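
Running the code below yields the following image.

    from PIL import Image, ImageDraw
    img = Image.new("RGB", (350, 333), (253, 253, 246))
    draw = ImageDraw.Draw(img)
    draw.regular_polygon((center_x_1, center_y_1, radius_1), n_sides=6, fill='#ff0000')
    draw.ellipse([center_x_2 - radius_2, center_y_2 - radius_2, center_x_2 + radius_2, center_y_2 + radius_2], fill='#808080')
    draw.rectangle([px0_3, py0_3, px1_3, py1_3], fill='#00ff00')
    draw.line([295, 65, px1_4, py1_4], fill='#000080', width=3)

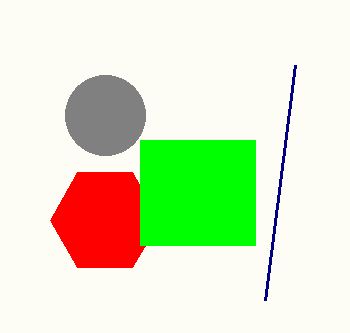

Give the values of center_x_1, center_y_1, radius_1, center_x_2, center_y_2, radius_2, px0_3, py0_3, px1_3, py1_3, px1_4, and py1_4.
center_x_1 = 105, center_y_1 = 220, radius_1 = 55, center_x_2 = 105, center_y_2 = 115, radius_2 = 40, px0_3 = 140, py0_3 = 140, px1_3 = 255, py1_3 = 245, px1_4 = 265, py1_4 = 300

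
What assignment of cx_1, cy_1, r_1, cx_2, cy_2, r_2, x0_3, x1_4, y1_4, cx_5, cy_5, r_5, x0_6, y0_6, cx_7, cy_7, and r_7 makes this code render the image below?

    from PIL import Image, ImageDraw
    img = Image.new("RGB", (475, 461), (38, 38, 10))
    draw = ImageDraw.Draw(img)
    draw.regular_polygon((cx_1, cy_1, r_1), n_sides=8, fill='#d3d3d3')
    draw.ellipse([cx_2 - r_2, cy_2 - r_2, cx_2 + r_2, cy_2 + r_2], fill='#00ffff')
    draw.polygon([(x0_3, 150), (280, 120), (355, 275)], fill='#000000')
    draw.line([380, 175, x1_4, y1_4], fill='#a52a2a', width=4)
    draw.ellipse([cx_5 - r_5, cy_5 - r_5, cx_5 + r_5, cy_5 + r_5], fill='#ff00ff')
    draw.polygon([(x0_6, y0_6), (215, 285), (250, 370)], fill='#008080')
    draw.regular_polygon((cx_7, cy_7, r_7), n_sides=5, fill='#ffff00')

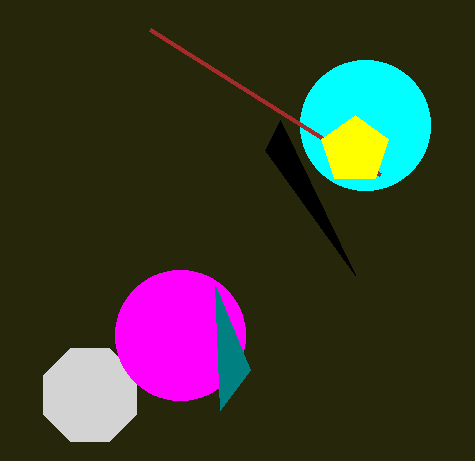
cx_1 = 90; cy_1 = 395; r_1 = 50; cx_2 = 365; cy_2 = 125; r_2 = 65; x0_3 = 265; x1_4 = 150; y1_4 = 30; cx_5 = 180; cy_5 = 335; r_5 = 65; x0_6 = 220; y0_6 = 410; cx_7 = 355; cy_7 = 150; r_7 = 35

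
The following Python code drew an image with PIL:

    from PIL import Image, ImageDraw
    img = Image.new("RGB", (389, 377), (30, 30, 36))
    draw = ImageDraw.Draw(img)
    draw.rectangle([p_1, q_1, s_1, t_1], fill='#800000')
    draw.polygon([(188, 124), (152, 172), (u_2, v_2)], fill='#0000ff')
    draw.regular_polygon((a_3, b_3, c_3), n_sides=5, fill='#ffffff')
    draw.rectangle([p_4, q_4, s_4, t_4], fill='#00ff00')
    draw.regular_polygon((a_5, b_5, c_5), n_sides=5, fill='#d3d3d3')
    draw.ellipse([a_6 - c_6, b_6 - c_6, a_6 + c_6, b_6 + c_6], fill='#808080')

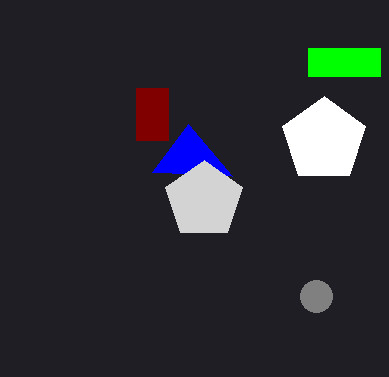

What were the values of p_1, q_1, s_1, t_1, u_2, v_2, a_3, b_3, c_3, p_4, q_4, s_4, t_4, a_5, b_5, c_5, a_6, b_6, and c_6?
p_1 = 136; q_1 = 88; s_1 = 168; t_1 = 140; u_2 = 232; v_2 = 176; a_3 = 324; b_3 = 140; c_3 = 44; p_4 = 308; q_4 = 48; s_4 = 380; t_4 = 76; a_5 = 204; b_5 = 200; c_5 = 40; a_6 = 316; b_6 = 296; c_6 = 16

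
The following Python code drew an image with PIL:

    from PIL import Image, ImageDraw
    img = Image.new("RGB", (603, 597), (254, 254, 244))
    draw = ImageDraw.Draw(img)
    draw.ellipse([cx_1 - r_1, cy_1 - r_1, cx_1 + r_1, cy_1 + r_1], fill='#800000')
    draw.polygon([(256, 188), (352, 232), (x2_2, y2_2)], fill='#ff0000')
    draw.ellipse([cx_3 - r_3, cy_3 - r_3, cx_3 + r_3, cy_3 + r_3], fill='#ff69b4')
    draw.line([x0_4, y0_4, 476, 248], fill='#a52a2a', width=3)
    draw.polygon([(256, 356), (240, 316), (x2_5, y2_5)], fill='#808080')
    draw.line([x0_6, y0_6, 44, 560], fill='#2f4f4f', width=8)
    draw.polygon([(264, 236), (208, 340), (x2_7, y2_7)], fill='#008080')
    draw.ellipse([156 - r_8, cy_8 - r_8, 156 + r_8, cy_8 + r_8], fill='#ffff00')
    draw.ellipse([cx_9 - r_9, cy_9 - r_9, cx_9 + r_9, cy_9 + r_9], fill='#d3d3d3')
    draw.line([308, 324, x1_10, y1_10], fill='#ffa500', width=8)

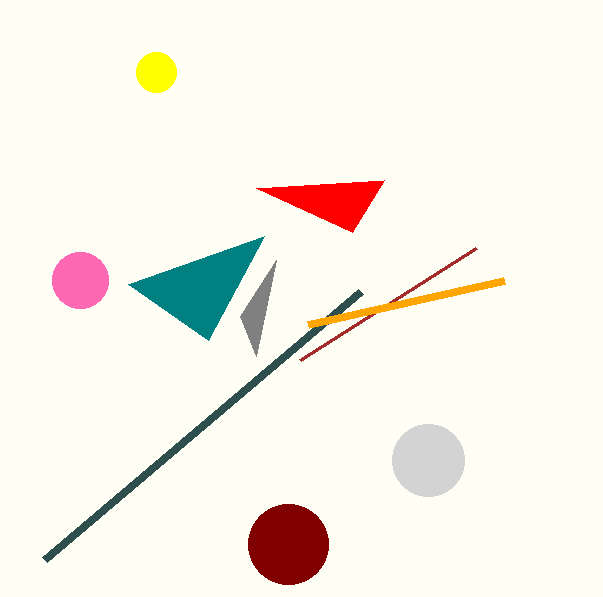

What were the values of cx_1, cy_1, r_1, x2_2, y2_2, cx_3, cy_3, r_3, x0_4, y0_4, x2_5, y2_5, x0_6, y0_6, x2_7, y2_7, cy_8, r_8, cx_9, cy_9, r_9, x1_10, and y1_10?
cx_1 = 288
cy_1 = 544
r_1 = 40
x2_2 = 384
y2_2 = 180
cx_3 = 80
cy_3 = 280
r_3 = 28
x0_4 = 300
y0_4 = 360
x2_5 = 276
y2_5 = 260
x0_6 = 360
y0_6 = 292
x2_7 = 128
y2_7 = 284
cy_8 = 72
r_8 = 20
cx_9 = 428
cy_9 = 460
r_9 = 36
x1_10 = 504
y1_10 = 280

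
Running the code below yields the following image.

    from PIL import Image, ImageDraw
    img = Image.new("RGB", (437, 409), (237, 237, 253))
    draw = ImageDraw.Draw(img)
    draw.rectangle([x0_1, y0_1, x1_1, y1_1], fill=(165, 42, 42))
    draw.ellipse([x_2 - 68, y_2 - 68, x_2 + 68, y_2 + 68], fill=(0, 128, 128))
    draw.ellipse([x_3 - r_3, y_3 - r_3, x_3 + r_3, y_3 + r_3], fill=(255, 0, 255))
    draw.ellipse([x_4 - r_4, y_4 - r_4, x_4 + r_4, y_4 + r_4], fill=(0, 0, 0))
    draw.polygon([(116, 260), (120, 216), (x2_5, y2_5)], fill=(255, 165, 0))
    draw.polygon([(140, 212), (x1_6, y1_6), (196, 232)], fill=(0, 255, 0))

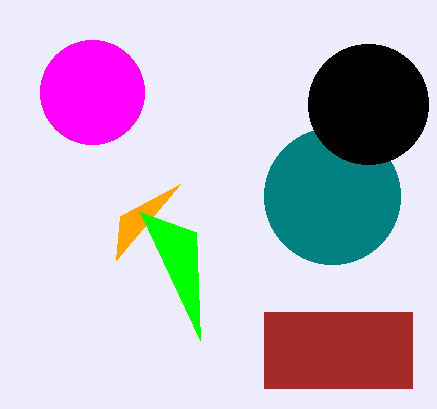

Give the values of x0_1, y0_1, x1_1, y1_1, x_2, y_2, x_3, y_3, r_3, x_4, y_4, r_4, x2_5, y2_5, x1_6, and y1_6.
x0_1 = 264; y0_1 = 312; x1_1 = 412; y1_1 = 388; x_2 = 332; y_2 = 196; x_3 = 92; y_3 = 92; r_3 = 52; x_4 = 368; y_4 = 104; r_4 = 60; x2_5 = 180; y2_5 = 184; x1_6 = 200; y1_6 = 340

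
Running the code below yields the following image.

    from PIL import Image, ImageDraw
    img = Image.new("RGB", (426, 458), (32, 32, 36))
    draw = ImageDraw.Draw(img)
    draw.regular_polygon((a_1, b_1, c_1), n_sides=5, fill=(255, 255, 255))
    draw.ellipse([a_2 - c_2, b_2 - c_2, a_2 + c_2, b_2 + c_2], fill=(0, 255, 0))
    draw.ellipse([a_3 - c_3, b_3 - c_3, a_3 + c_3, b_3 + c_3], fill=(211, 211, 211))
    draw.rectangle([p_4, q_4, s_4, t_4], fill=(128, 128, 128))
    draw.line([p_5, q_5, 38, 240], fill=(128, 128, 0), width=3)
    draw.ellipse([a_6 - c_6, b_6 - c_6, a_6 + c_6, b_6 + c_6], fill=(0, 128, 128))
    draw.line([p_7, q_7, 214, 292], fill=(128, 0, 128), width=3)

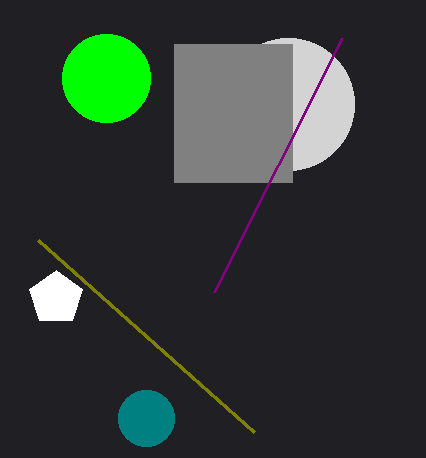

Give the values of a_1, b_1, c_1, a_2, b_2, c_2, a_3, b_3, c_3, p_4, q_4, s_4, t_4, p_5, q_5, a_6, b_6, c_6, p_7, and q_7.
a_1 = 56; b_1 = 298; c_1 = 28; a_2 = 106; b_2 = 78; c_2 = 44; a_3 = 288; b_3 = 104; c_3 = 66; p_4 = 174; q_4 = 44; s_4 = 292; t_4 = 182; p_5 = 254; q_5 = 432; a_6 = 146; b_6 = 418; c_6 = 28; p_7 = 342; q_7 = 38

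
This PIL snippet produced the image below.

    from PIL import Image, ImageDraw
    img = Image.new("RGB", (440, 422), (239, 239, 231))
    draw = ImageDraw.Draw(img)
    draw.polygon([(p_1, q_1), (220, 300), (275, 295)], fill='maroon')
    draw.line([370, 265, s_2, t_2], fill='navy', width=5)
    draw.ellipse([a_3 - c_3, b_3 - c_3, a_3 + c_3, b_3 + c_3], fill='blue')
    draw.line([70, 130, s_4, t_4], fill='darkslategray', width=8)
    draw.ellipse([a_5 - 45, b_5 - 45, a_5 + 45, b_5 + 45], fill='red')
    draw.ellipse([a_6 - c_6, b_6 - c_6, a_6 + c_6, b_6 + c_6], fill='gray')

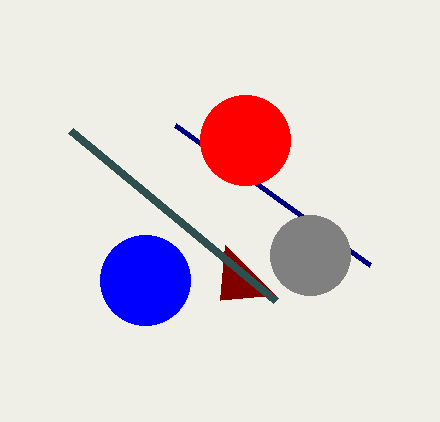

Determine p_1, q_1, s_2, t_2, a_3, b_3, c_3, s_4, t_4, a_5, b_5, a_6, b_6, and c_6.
p_1 = 225
q_1 = 245
s_2 = 175
t_2 = 125
a_3 = 145
b_3 = 280
c_3 = 45
s_4 = 275
t_4 = 300
a_5 = 245
b_5 = 140
a_6 = 310
b_6 = 255
c_6 = 40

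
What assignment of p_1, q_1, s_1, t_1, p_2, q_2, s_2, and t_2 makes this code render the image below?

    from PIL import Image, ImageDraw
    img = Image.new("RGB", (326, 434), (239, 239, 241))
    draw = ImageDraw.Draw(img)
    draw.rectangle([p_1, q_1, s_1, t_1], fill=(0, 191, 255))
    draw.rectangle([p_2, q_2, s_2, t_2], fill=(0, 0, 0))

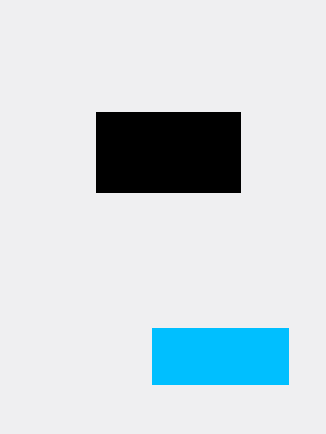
p_1 = 152, q_1 = 328, s_1 = 288, t_1 = 384, p_2 = 96, q_2 = 112, s_2 = 240, t_2 = 192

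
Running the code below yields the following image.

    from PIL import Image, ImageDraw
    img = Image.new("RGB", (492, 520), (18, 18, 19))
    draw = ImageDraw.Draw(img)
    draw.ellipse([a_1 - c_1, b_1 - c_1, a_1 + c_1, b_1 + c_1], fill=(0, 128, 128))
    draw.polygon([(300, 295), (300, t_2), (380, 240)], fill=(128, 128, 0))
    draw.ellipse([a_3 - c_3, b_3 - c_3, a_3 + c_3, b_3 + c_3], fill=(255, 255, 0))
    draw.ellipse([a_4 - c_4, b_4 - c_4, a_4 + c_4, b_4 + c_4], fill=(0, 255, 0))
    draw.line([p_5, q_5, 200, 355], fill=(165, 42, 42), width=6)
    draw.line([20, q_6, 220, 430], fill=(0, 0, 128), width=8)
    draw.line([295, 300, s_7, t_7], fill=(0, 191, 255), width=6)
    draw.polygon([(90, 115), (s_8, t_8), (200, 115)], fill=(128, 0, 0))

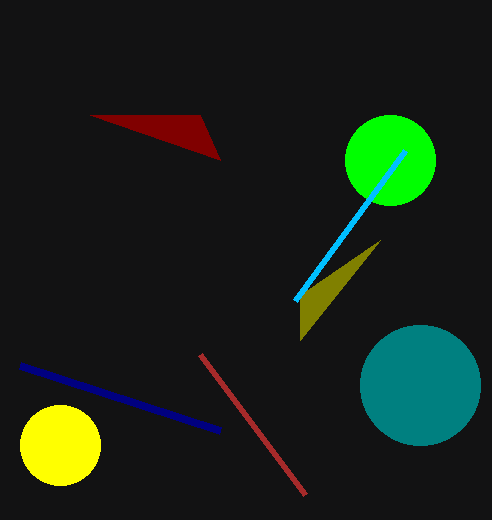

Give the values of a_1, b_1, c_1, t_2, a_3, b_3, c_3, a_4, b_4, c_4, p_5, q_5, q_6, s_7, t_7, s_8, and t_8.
a_1 = 420
b_1 = 385
c_1 = 60
t_2 = 340
a_3 = 60
b_3 = 445
c_3 = 40
a_4 = 390
b_4 = 160
c_4 = 45
p_5 = 305
q_5 = 495
q_6 = 365
s_7 = 405
t_7 = 150
s_8 = 220
t_8 = 160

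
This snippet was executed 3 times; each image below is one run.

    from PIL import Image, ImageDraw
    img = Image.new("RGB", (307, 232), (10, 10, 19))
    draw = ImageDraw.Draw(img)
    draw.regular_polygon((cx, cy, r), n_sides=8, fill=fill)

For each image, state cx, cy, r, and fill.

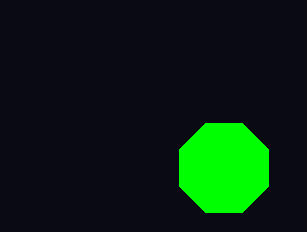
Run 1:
cx = 224
cy = 168
r = 48
fill = 'lime'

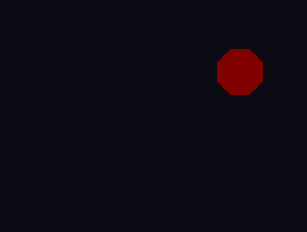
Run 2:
cx = 240
cy = 72
r = 24
fill = 'maroon'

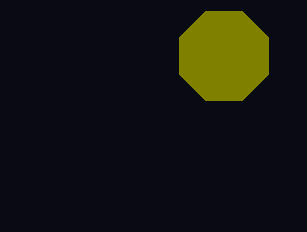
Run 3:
cx = 224
cy = 56
r = 48
fill = 'olive'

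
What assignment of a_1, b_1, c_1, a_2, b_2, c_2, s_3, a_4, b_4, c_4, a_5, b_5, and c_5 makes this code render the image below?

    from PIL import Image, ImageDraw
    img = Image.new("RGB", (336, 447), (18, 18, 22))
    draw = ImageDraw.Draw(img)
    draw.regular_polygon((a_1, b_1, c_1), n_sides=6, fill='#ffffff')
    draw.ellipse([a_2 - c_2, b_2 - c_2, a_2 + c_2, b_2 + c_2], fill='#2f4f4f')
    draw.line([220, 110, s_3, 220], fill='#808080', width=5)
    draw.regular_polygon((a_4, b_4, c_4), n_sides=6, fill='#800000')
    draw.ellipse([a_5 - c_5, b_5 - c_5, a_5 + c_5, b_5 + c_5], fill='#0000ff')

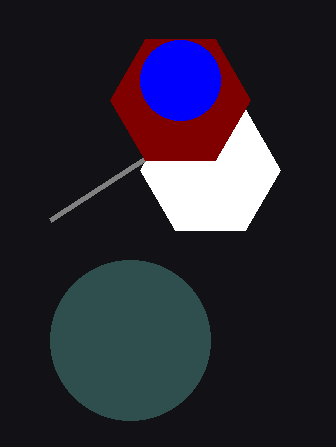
a_1 = 210, b_1 = 170, c_1 = 70, a_2 = 130, b_2 = 340, c_2 = 80, s_3 = 50, a_4 = 180, b_4 = 100, c_4 = 70, a_5 = 180, b_5 = 80, c_5 = 40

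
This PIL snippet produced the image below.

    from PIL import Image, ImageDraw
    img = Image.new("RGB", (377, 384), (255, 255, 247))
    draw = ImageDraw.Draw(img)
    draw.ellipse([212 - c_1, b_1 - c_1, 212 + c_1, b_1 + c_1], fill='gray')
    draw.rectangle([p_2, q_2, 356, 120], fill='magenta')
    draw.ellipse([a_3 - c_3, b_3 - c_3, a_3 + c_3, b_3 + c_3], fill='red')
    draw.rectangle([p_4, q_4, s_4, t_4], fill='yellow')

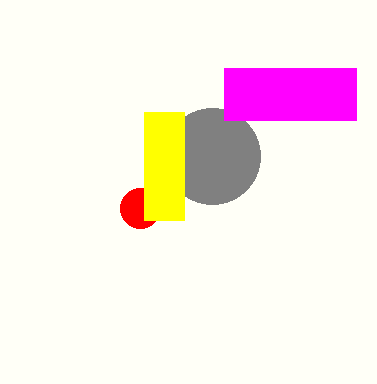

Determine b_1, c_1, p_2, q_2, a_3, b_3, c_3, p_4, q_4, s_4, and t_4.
b_1 = 156
c_1 = 48
p_2 = 224
q_2 = 68
a_3 = 140
b_3 = 208
c_3 = 20
p_4 = 144
q_4 = 112
s_4 = 184
t_4 = 220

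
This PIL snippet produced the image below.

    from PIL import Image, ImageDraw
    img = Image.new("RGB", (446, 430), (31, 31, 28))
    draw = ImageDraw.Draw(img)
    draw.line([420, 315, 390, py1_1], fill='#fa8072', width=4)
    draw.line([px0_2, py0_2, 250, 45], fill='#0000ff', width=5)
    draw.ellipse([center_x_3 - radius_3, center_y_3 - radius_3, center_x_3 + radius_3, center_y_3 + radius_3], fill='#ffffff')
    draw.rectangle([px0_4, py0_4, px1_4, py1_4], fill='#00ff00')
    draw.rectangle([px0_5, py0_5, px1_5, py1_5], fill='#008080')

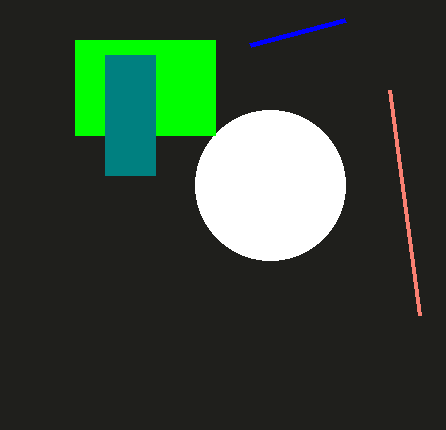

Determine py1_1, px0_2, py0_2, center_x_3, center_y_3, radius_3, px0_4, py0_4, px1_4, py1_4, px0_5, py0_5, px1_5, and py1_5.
py1_1 = 90
px0_2 = 345
py0_2 = 20
center_x_3 = 270
center_y_3 = 185
radius_3 = 75
px0_4 = 75
py0_4 = 40
px1_4 = 215
py1_4 = 135
px0_5 = 105
py0_5 = 55
px1_5 = 155
py1_5 = 175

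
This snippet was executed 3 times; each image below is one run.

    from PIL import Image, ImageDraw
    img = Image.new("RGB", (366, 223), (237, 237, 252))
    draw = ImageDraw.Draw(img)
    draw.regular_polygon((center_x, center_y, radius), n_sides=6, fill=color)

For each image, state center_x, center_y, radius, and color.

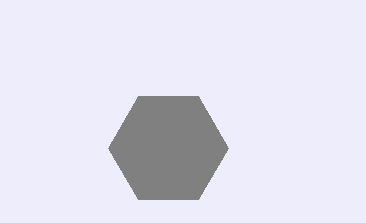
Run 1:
center_x = 168
center_y = 148
radius = 60
color = 'gray'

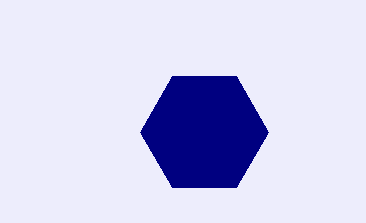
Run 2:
center_x = 204; center_y = 132; radius = 64; color = 'navy'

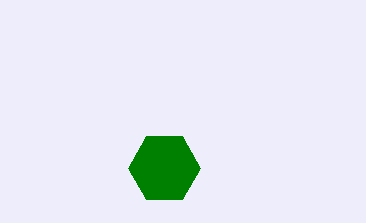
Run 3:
center_x = 164
center_y = 168
radius = 36
color = 'green'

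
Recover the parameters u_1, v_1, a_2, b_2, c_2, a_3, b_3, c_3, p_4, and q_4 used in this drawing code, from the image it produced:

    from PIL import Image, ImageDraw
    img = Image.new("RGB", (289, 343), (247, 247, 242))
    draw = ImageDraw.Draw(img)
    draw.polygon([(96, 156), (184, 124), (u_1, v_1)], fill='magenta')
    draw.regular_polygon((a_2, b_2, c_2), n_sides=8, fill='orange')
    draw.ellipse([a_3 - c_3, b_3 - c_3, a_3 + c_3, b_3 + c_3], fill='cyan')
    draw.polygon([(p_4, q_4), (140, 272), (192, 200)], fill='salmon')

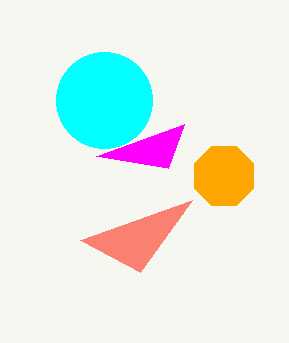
u_1 = 168; v_1 = 168; a_2 = 224; b_2 = 176; c_2 = 32; a_3 = 104; b_3 = 100; c_3 = 48; p_4 = 80; q_4 = 240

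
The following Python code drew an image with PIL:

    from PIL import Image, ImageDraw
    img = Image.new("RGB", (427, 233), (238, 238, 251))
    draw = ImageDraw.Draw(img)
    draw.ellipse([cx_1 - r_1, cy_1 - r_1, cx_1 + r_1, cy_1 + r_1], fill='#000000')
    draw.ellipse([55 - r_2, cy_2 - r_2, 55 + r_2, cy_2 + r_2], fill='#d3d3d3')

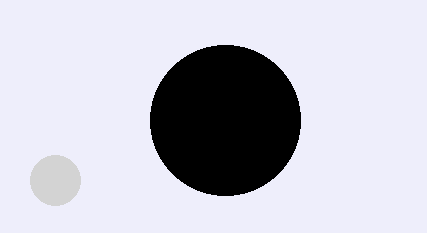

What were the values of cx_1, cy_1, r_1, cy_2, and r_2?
cx_1 = 225, cy_1 = 120, r_1 = 75, cy_2 = 180, r_2 = 25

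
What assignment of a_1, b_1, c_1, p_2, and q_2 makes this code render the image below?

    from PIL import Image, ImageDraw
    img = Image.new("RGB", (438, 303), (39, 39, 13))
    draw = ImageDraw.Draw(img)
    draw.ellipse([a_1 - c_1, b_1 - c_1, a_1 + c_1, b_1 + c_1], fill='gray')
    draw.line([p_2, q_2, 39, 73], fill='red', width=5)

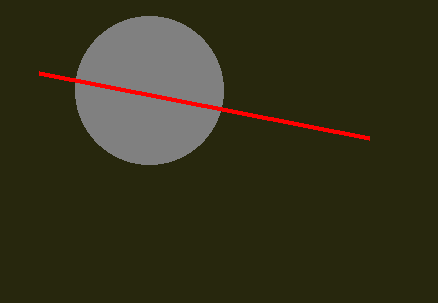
a_1 = 149; b_1 = 90; c_1 = 74; p_2 = 369; q_2 = 138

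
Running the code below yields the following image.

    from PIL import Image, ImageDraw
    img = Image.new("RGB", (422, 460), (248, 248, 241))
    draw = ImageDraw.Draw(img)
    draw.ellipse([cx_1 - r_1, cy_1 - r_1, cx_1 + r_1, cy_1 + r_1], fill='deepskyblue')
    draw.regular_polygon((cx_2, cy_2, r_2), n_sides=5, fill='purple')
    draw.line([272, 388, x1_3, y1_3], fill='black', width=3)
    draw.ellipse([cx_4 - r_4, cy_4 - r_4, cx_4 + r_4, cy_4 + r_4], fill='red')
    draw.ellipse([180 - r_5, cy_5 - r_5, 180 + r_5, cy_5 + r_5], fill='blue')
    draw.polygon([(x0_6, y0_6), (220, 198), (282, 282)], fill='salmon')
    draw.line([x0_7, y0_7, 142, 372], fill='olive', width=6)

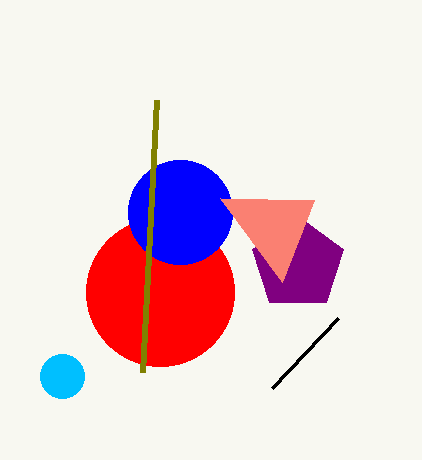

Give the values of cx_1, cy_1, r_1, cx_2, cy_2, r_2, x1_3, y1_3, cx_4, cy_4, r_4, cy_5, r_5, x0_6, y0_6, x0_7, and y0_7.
cx_1 = 62; cy_1 = 376; r_1 = 22; cx_2 = 298; cy_2 = 264; r_2 = 48; x1_3 = 338; y1_3 = 318; cx_4 = 160; cy_4 = 292; r_4 = 74; cy_5 = 212; r_5 = 52; x0_6 = 314; y0_6 = 200; x0_7 = 156; y0_7 = 100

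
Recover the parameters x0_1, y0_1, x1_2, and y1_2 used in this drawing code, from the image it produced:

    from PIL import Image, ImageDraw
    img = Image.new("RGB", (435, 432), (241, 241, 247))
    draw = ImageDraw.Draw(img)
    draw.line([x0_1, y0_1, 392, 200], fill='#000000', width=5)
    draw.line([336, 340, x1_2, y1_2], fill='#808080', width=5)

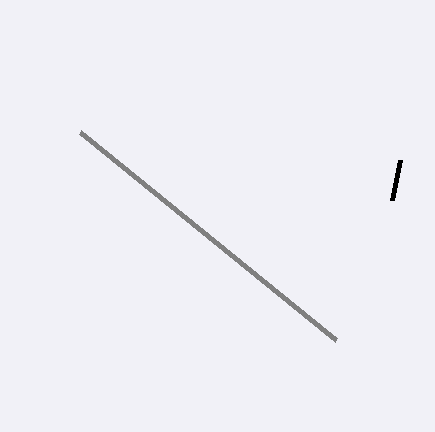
x0_1 = 400
y0_1 = 160
x1_2 = 80
y1_2 = 132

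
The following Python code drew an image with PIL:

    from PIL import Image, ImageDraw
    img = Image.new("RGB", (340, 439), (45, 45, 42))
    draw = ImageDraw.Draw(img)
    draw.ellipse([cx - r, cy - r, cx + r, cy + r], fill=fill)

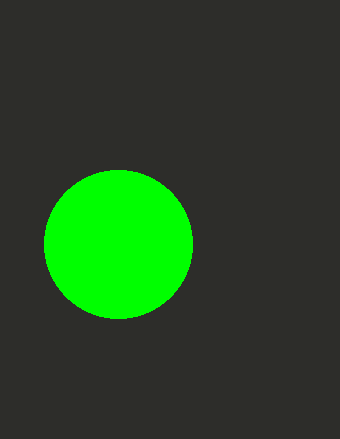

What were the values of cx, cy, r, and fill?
cx = 118
cy = 244
r = 74
fill = 'lime'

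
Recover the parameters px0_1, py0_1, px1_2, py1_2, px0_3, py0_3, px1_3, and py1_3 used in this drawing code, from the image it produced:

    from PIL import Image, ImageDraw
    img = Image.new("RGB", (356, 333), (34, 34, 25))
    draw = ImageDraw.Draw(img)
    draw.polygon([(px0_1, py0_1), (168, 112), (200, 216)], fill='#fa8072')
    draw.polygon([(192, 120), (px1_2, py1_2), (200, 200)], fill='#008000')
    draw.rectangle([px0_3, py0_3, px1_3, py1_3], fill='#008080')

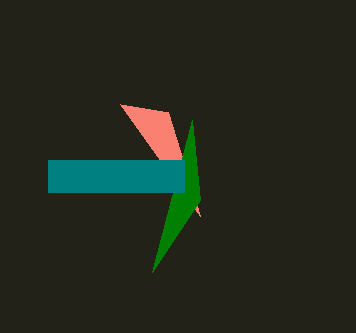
px0_1 = 120; py0_1 = 104; px1_2 = 152; py1_2 = 272; px0_3 = 48; py0_3 = 160; px1_3 = 184; py1_3 = 192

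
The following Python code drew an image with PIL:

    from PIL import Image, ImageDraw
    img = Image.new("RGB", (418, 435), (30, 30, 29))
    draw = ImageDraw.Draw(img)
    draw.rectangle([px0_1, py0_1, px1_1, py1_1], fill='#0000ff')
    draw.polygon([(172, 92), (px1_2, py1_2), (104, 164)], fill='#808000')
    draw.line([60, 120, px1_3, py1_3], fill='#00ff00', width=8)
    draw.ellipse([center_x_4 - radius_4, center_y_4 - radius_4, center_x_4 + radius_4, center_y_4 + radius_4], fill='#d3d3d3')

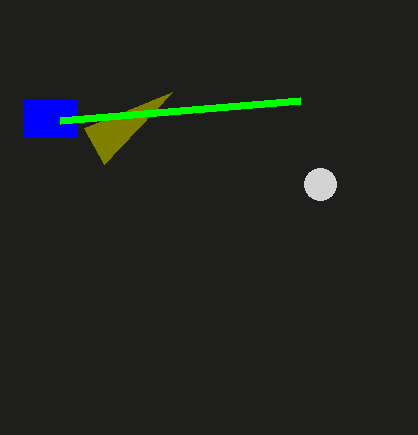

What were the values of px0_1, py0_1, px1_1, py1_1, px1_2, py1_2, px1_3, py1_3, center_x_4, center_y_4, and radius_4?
px0_1 = 24; py0_1 = 100; px1_1 = 76; py1_1 = 136; px1_2 = 84; py1_2 = 128; px1_3 = 300; py1_3 = 100; center_x_4 = 320; center_y_4 = 184; radius_4 = 16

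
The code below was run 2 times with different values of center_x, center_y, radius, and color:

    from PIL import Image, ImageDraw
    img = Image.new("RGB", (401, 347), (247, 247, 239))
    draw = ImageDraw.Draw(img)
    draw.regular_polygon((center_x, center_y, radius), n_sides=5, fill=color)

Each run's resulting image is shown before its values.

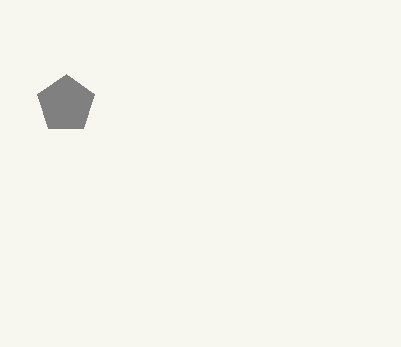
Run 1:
center_x = 66, center_y = 104, radius = 30, color = 'gray'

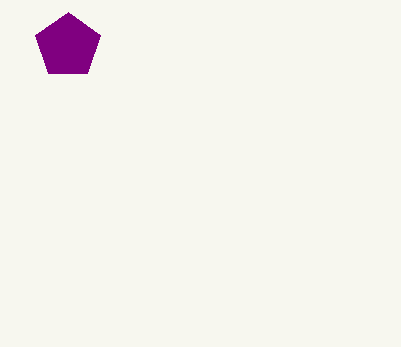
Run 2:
center_x = 68, center_y = 46, radius = 34, color = 'purple'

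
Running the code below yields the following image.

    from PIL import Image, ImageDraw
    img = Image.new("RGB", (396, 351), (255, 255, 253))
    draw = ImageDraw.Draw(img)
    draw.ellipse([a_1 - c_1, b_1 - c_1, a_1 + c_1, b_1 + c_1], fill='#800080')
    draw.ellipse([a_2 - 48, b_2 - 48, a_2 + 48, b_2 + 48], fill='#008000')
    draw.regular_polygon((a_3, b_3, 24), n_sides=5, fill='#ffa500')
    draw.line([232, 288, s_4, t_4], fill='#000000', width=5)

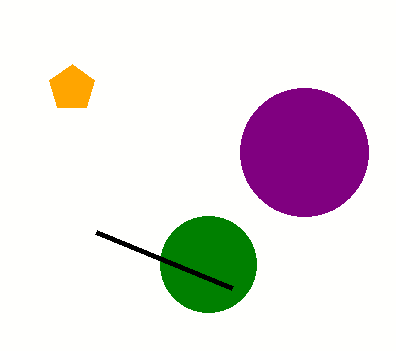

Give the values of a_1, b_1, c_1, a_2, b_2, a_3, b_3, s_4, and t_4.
a_1 = 304; b_1 = 152; c_1 = 64; a_2 = 208; b_2 = 264; a_3 = 72; b_3 = 88; s_4 = 96; t_4 = 232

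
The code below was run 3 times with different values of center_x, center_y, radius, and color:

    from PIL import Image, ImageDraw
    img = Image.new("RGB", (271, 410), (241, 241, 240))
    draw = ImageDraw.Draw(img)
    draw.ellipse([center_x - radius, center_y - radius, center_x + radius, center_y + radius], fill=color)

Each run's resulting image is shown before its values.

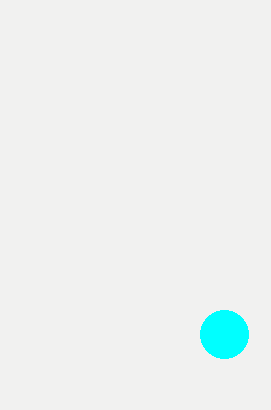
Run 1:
center_x = 224
center_y = 334
radius = 24
color = 'cyan'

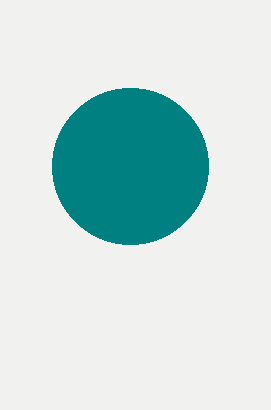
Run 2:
center_x = 130; center_y = 166; radius = 78; color = 'teal'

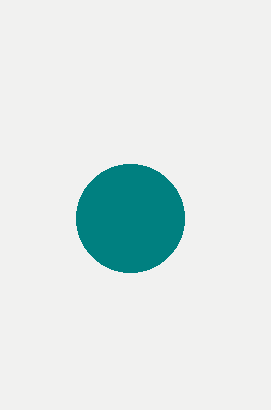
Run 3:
center_x = 130; center_y = 218; radius = 54; color = 'teal'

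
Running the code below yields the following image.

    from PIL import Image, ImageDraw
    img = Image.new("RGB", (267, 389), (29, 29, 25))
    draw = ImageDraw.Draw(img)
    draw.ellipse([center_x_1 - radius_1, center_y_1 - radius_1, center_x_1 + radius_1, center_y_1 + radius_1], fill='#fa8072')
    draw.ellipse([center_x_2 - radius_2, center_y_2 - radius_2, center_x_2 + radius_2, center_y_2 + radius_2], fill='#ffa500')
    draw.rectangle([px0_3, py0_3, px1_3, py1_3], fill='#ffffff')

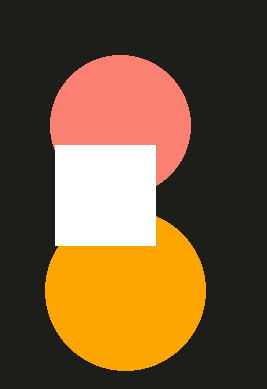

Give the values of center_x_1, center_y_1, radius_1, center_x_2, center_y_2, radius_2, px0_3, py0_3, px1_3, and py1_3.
center_x_1 = 120, center_y_1 = 125, radius_1 = 70, center_x_2 = 125, center_y_2 = 290, radius_2 = 80, px0_3 = 55, py0_3 = 145, px1_3 = 155, py1_3 = 245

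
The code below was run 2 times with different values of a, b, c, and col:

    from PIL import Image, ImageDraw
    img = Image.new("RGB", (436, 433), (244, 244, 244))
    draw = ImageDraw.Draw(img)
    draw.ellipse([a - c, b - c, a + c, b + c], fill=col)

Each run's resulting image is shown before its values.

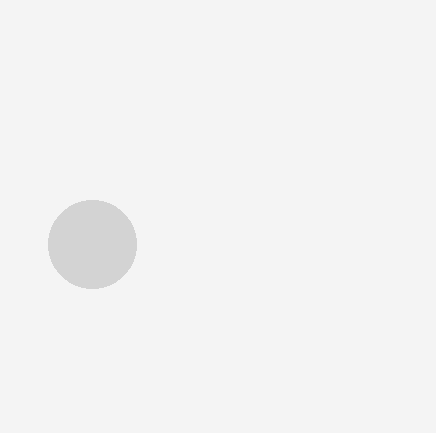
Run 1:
a = 92, b = 244, c = 44, col = 'lightgray'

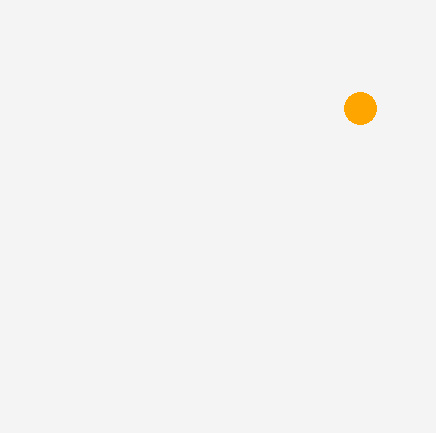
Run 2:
a = 360, b = 108, c = 16, col = 'orange'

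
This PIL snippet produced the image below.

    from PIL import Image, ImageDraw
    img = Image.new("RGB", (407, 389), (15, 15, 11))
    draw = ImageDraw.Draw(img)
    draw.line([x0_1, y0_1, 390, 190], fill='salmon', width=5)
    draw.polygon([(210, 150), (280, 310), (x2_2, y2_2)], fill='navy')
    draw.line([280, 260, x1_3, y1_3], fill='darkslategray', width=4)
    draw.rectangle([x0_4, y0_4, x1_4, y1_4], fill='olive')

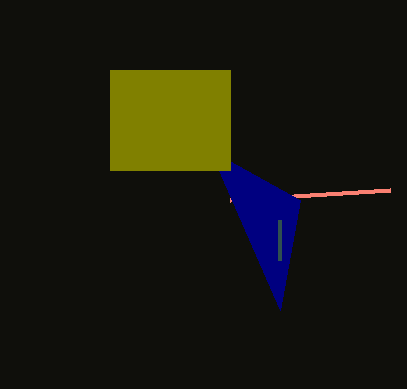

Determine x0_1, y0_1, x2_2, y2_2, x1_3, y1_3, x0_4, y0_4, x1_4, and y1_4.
x0_1 = 230
y0_1 = 200
x2_2 = 300
y2_2 = 200
x1_3 = 280
y1_3 = 220
x0_4 = 110
y0_4 = 70
x1_4 = 230
y1_4 = 170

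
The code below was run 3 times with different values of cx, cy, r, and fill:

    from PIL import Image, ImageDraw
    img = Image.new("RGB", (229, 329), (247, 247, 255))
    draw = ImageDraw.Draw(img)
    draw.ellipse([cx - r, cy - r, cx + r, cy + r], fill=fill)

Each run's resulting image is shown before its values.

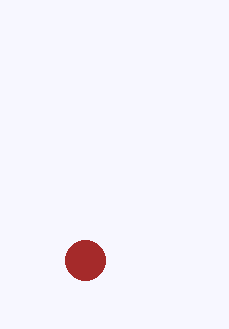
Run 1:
cx = 85
cy = 260
r = 20
fill = 'brown'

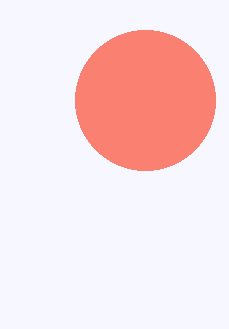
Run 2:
cx = 145, cy = 100, r = 70, fill = 'salmon'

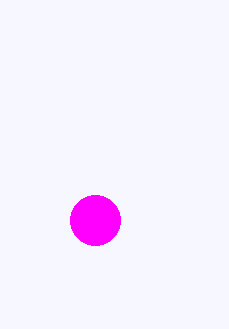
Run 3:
cx = 95, cy = 220, r = 25, fill = 'magenta'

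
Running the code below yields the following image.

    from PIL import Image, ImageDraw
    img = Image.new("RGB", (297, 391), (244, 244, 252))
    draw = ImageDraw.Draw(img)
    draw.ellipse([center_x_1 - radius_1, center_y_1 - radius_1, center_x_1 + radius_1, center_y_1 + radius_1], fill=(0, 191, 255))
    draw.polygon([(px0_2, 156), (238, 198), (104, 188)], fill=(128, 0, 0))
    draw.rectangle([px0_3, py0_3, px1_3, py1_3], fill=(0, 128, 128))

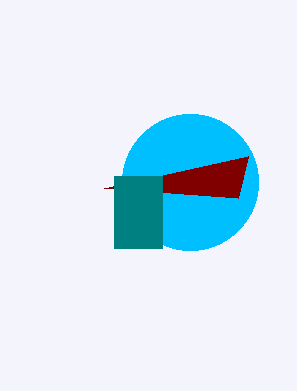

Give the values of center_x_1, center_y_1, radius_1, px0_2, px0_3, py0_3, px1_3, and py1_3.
center_x_1 = 190, center_y_1 = 182, radius_1 = 68, px0_2 = 248, px0_3 = 114, py0_3 = 176, px1_3 = 162, py1_3 = 248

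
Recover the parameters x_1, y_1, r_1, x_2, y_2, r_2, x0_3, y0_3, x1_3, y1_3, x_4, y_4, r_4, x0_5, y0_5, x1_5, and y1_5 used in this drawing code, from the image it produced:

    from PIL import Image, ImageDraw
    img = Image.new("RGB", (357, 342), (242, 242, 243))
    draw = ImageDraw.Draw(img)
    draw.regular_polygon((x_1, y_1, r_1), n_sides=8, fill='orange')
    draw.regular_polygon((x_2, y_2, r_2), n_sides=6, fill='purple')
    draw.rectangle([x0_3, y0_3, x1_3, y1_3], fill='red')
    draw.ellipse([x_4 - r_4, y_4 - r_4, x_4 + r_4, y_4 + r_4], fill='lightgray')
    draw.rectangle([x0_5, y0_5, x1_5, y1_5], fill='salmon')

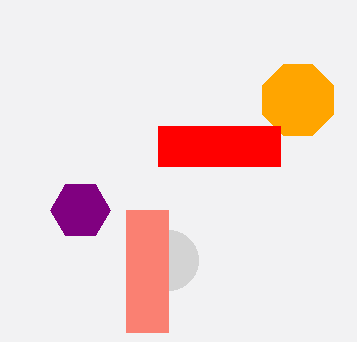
x_1 = 298
y_1 = 100
r_1 = 38
x_2 = 80
y_2 = 210
r_2 = 30
x0_3 = 158
y0_3 = 126
x1_3 = 280
y1_3 = 166
x_4 = 168
y_4 = 260
r_4 = 30
x0_5 = 126
y0_5 = 210
x1_5 = 168
y1_5 = 332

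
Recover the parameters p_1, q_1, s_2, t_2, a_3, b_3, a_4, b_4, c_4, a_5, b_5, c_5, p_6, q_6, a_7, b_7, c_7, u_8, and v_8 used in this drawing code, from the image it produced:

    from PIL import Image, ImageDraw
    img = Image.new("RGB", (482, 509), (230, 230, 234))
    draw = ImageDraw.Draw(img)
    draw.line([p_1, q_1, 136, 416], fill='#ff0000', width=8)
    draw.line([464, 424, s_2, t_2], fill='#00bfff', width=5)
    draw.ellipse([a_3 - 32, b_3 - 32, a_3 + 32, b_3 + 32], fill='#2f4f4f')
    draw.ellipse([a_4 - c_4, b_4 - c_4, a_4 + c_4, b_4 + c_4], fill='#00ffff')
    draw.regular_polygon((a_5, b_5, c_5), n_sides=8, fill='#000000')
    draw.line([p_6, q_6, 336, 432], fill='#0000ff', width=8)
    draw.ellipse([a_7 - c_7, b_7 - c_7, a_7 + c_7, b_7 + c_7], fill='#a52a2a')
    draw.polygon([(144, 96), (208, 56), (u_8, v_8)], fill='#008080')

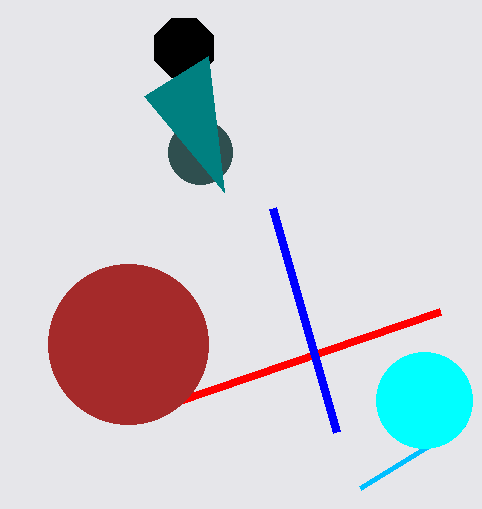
p_1 = 440
q_1 = 312
s_2 = 360
t_2 = 488
a_3 = 200
b_3 = 152
a_4 = 424
b_4 = 400
c_4 = 48
a_5 = 184
b_5 = 48
c_5 = 32
p_6 = 272
q_6 = 208
a_7 = 128
b_7 = 344
c_7 = 80
u_8 = 224
v_8 = 192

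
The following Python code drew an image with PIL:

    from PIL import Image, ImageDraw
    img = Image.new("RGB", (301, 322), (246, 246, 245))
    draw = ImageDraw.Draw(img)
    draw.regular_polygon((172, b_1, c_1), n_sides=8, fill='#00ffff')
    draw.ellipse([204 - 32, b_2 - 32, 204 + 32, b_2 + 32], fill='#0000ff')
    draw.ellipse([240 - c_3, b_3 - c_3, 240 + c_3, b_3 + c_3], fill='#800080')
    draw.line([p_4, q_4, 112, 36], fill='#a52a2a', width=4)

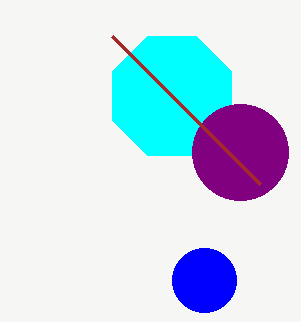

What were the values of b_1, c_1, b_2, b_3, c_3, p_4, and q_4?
b_1 = 96, c_1 = 64, b_2 = 280, b_3 = 152, c_3 = 48, p_4 = 260, q_4 = 184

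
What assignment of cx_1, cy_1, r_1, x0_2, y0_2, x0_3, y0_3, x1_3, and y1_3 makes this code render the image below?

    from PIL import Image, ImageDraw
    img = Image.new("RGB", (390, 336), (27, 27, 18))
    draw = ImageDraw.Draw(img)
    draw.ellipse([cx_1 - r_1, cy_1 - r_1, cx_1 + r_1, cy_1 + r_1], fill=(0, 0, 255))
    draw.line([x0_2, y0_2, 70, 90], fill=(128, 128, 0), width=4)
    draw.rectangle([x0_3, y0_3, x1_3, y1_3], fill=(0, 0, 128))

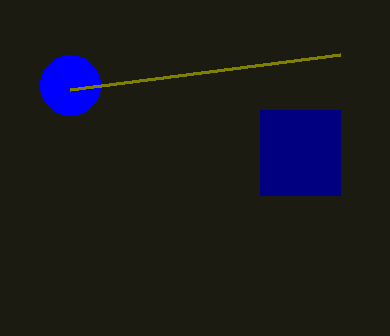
cx_1 = 70
cy_1 = 85
r_1 = 30
x0_2 = 340
y0_2 = 55
x0_3 = 260
y0_3 = 110
x1_3 = 340
y1_3 = 195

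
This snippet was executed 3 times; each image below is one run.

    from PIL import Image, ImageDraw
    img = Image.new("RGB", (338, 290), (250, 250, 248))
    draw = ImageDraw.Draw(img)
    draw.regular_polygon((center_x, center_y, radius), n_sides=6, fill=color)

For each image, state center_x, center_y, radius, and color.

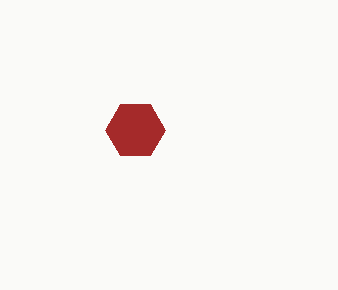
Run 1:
center_x = 135, center_y = 130, radius = 30, color = 'brown'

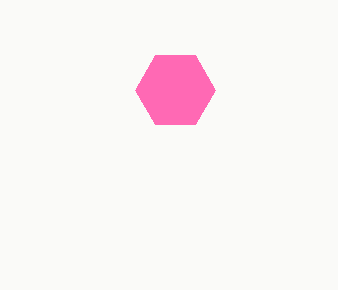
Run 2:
center_x = 175, center_y = 90, radius = 40, color = 'hotpink'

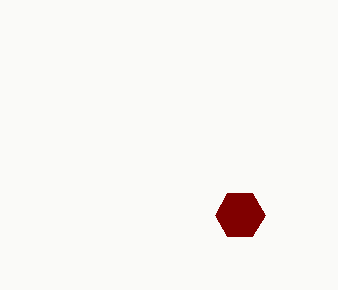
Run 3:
center_x = 240; center_y = 215; radius = 25; color = 'maroon'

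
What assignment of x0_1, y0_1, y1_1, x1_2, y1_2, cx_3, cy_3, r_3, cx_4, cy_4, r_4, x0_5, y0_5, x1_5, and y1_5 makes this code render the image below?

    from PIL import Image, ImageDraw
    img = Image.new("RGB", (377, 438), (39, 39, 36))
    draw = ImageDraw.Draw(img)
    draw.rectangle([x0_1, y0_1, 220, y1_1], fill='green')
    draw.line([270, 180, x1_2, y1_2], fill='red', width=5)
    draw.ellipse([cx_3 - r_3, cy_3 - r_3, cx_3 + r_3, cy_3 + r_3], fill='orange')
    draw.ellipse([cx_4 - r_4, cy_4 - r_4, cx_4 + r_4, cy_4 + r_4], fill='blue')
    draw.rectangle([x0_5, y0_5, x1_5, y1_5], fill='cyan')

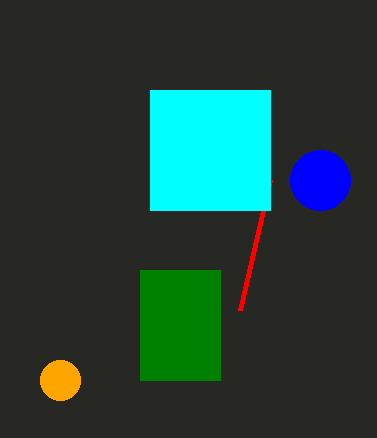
x0_1 = 140; y0_1 = 270; y1_1 = 380; x1_2 = 240; y1_2 = 310; cx_3 = 60; cy_3 = 380; r_3 = 20; cx_4 = 320; cy_4 = 180; r_4 = 30; x0_5 = 150; y0_5 = 90; x1_5 = 270; y1_5 = 210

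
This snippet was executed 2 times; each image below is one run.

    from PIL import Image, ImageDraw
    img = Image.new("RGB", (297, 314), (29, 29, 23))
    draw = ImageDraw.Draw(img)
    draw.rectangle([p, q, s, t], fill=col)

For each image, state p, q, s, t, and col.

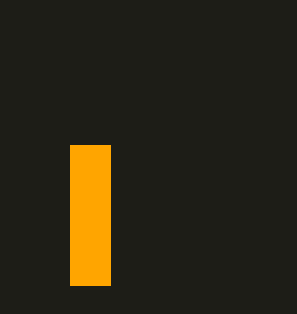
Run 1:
p = 70; q = 145; s = 110; t = 285; col = 'orange'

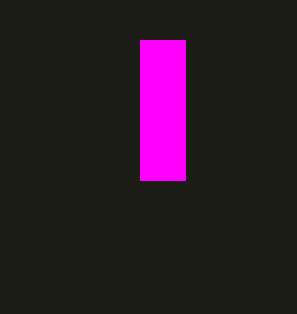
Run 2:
p = 140; q = 40; s = 185; t = 180; col = 'magenta'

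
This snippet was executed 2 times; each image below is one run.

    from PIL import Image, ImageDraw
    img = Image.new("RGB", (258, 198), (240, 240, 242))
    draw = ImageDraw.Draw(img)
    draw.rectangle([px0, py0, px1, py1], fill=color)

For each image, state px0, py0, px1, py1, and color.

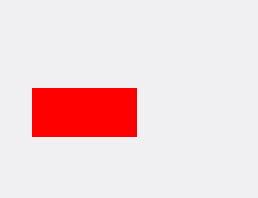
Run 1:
px0 = 32, py0 = 88, px1 = 136, py1 = 136, color = 'red'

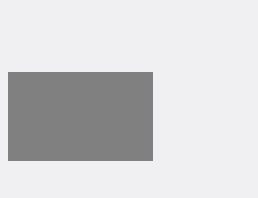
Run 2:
px0 = 8; py0 = 72; px1 = 152; py1 = 160; color = 'gray'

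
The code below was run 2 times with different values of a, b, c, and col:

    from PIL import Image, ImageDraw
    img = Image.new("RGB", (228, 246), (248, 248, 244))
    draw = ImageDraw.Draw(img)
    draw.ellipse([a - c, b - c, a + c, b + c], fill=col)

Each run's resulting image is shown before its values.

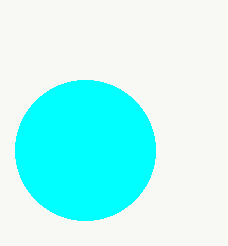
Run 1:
a = 85, b = 150, c = 70, col = 'cyan'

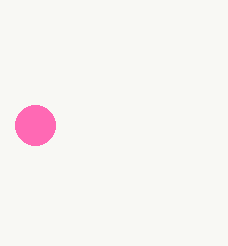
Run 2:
a = 35; b = 125; c = 20; col = 'hotpink'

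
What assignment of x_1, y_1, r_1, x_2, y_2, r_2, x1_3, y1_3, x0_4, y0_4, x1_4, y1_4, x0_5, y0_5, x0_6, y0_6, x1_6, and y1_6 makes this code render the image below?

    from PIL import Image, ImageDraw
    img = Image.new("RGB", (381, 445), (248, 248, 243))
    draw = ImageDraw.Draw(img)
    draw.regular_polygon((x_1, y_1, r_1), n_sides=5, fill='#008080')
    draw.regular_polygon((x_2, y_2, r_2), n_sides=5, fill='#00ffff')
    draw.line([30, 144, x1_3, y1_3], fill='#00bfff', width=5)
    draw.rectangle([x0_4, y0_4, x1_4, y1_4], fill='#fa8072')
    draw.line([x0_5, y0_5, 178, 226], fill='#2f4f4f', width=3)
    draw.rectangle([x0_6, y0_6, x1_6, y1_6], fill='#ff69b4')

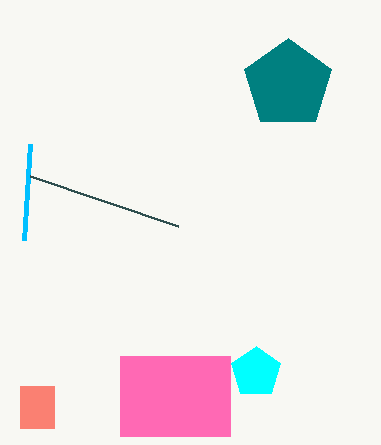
x_1 = 288
y_1 = 84
r_1 = 46
x_2 = 256
y_2 = 372
r_2 = 26
x1_3 = 24
y1_3 = 240
x0_4 = 20
y0_4 = 386
x1_4 = 54
y1_4 = 428
x0_5 = 30
y0_5 = 176
x0_6 = 120
y0_6 = 356
x1_6 = 230
y1_6 = 436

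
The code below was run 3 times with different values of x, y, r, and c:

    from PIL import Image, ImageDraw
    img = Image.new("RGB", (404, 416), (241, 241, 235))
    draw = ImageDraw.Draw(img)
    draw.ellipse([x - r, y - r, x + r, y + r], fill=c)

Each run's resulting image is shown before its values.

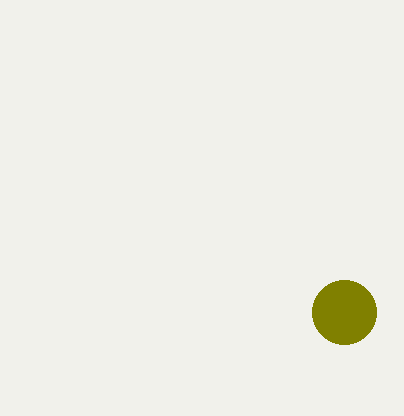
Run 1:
x = 344, y = 312, r = 32, c = 'olive'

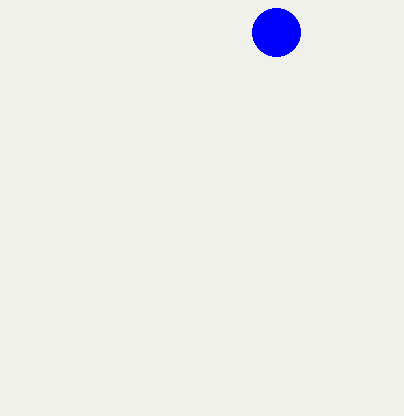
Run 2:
x = 276
y = 32
r = 24
c = 'blue'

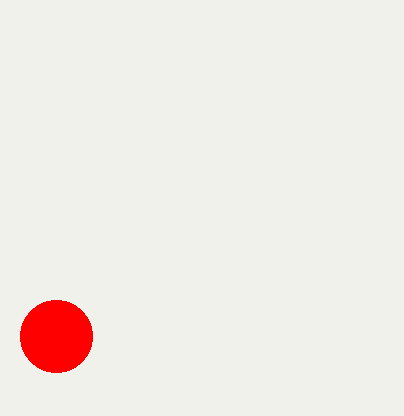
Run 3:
x = 56; y = 336; r = 36; c = 'red'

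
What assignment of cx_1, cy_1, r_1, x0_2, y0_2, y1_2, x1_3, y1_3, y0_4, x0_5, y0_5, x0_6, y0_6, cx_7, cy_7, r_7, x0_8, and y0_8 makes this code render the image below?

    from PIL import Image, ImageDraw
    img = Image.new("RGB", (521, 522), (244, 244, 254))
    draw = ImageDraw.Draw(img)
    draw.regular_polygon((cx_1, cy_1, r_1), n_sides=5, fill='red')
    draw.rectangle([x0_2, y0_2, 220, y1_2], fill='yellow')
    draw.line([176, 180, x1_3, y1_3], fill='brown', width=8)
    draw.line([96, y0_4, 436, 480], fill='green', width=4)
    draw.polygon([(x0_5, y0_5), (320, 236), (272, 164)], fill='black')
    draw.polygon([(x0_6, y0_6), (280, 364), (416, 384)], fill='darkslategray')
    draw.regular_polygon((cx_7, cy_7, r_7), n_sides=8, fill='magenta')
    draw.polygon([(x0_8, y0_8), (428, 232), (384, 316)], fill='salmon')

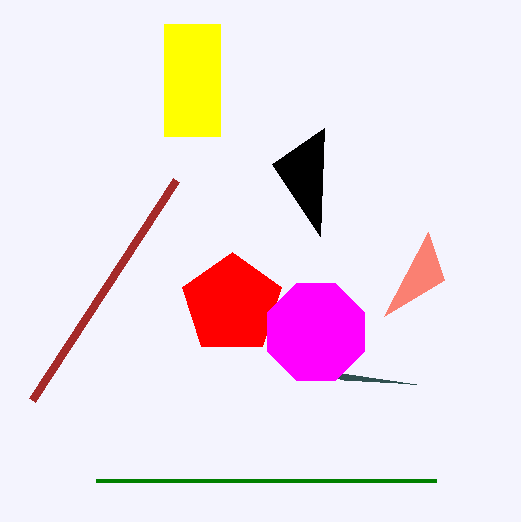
cx_1 = 232; cy_1 = 304; r_1 = 52; x0_2 = 164; y0_2 = 24; y1_2 = 136; x1_3 = 32; y1_3 = 400; y0_4 = 480; x0_5 = 324; y0_5 = 128; x0_6 = 344; y0_6 = 380; cx_7 = 316; cy_7 = 332; r_7 = 52; x0_8 = 444; y0_8 = 280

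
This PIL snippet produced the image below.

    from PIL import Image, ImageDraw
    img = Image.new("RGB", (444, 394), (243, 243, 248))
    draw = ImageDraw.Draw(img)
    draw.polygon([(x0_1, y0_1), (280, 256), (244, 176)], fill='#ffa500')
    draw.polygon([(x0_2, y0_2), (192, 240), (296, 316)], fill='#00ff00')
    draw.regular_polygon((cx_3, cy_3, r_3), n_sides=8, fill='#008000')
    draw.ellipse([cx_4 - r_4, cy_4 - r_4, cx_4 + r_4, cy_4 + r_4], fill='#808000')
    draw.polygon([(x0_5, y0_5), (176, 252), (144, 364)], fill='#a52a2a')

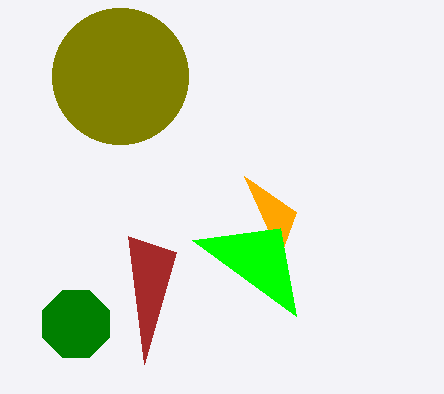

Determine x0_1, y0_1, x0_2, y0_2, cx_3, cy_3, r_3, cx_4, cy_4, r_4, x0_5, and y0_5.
x0_1 = 296; y0_1 = 212; x0_2 = 280; y0_2 = 228; cx_3 = 76; cy_3 = 324; r_3 = 36; cx_4 = 120; cy_4 = 76; r_4 = 68; x0_5 = 128; y0_5 = 236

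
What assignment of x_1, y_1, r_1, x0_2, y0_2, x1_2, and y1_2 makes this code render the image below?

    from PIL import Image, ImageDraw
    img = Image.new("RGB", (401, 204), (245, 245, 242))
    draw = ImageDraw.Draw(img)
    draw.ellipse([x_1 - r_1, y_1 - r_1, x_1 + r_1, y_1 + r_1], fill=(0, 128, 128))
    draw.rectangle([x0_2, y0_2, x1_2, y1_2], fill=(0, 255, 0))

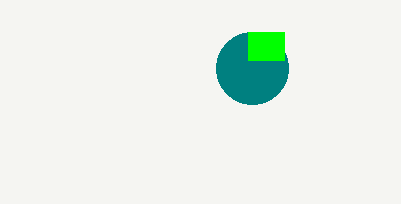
x_1 = 252, y_1 = 68, r_1 = 36, x0_2 = 248, y0_2 = 32, x1_2 = 284, y1_2 = 60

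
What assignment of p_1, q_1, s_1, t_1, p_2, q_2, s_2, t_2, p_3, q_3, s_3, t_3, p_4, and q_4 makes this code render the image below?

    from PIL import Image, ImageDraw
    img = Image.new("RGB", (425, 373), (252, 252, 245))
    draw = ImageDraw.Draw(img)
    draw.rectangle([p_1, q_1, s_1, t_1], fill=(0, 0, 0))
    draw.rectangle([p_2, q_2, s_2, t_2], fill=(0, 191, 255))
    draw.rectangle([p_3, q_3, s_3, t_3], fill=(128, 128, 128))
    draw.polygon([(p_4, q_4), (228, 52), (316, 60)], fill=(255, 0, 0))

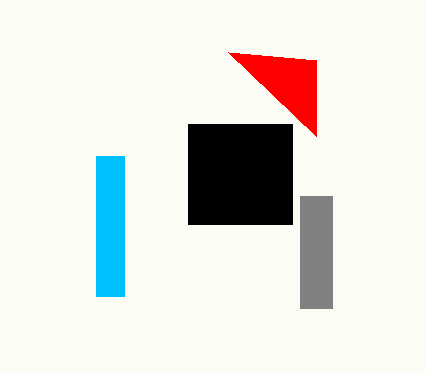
p_1 = 188; q_1 = 124; s_1 = 292; t_1 = 224; p_2 = 96; q_2 = 156; s_2 = 124; t_2 = 296; p_3 = 300; q_3 = 196; s_3 = 332; t_3 = 308; p_4 = 316; q_4 = 136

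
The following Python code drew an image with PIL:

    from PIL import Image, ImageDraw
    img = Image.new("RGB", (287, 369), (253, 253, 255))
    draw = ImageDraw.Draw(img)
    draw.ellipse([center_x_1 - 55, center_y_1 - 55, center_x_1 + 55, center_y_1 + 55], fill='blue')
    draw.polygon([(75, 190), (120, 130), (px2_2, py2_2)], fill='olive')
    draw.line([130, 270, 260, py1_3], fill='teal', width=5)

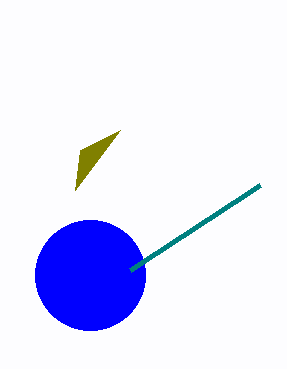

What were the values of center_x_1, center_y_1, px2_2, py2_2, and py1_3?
center_x_1 = 90
center_y_1 = 275
px2_2 = 80
py2_2 = 150
py1_3 = 185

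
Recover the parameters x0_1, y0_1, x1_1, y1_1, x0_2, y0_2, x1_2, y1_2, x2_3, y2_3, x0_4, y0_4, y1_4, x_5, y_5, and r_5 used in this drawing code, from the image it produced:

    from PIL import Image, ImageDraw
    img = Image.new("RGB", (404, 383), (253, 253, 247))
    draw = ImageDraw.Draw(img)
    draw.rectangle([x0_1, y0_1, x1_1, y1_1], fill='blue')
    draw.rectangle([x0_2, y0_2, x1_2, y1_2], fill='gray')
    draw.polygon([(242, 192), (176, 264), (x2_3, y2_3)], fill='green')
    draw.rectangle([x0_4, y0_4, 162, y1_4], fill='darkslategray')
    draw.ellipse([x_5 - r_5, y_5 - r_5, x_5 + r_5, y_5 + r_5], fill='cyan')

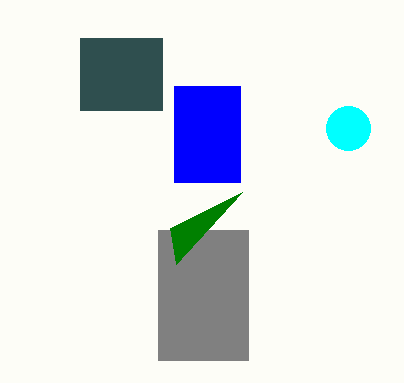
x0_1 = 174
y0_1 = 86
x1_1 = 240
y1_1 = 182
x0_2 = 158
y0_2 = 230
x1_2 = 248
y1_2 = 360
x2_3 = 170
y2_3 = 228
x0_4 = 80
y0_4 = 38
y1_4 = 110
x_5 = 348
y_5 = 128
r_5 = 22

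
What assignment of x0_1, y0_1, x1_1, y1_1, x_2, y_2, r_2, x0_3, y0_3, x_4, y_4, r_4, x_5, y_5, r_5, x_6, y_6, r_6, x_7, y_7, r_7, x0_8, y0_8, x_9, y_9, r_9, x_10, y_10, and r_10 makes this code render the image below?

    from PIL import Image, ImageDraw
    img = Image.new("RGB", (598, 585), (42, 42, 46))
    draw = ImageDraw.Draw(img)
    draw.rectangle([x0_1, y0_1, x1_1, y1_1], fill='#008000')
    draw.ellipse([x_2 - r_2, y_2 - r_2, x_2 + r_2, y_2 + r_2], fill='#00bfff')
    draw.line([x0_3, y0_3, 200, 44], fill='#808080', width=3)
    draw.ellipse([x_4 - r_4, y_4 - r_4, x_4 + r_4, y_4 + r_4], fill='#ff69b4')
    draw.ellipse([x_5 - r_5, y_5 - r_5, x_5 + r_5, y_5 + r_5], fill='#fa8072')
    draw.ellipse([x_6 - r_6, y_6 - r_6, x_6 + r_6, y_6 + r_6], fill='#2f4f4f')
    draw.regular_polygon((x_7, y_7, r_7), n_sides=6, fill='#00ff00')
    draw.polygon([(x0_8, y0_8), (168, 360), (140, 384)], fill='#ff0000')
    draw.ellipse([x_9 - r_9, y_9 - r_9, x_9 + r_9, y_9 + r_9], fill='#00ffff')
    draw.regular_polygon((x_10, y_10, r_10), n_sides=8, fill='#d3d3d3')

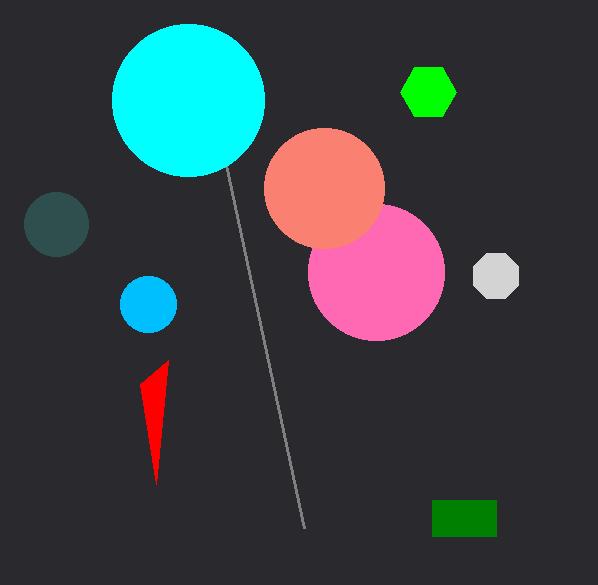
x0_1 = 432; y0_1 = 500; x1_1 = 496; y1_1 = 536; x_2 = 148; y_2 = 304; r_2 = 28; x0_3 = 304; y0_3 = 528; x_4 = 376; y_4 = 272; r_4 = 68; x_5 = 324; y_5 = 188; r_5 = 60; x_6 = 56; y_6 = 224; r_6 = 32; x_7 = 428; y_7 = 92; r_7 = 28; x0_8 = 156; y0_8 = 484; x_9 = 188; y_9 = 100; r_9 = 76; x_10 = 496; y_10 = 276; r_10 = 24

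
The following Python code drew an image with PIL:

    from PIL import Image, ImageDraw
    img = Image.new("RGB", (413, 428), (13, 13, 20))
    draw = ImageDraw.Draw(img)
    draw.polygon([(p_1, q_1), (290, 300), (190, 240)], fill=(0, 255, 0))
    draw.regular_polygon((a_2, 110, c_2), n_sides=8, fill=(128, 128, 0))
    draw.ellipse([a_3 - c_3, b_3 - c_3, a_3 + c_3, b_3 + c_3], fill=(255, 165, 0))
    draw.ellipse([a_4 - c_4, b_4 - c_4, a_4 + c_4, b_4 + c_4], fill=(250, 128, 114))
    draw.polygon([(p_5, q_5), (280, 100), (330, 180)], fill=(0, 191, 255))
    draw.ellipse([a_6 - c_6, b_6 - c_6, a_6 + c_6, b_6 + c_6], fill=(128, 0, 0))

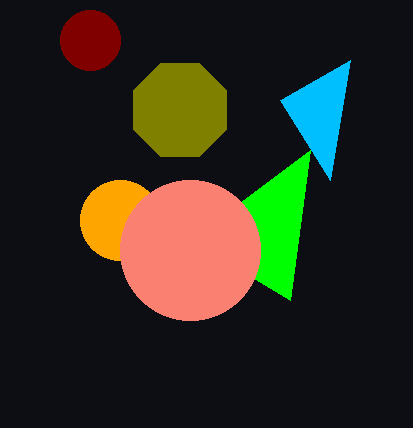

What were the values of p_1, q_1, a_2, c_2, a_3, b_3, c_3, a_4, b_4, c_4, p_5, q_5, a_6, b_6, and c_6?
p_1 = 310; q_1 = 150; a_2 = 180; c_2 = 50; a_3 = 120; b_3 = 220; c_3 = 40; a_4 = 190; b_4 = 250; c_4 = 70; p_5 = 350; q_5 = 60; a_6 = 90; b_6 = 40; c_6 = 30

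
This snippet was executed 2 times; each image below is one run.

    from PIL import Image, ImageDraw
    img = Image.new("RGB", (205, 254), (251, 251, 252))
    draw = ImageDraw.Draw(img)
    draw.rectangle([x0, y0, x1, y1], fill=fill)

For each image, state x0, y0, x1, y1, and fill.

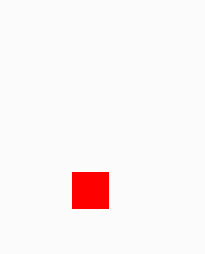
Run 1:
x0 = 72
y0 = 172
x1 = 108
y1 = 208
fill = 'red'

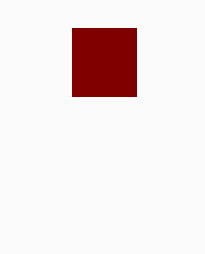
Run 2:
x0 = 72; y0 = 28; x1 = 136; y1 = 96; fill = 'maroon'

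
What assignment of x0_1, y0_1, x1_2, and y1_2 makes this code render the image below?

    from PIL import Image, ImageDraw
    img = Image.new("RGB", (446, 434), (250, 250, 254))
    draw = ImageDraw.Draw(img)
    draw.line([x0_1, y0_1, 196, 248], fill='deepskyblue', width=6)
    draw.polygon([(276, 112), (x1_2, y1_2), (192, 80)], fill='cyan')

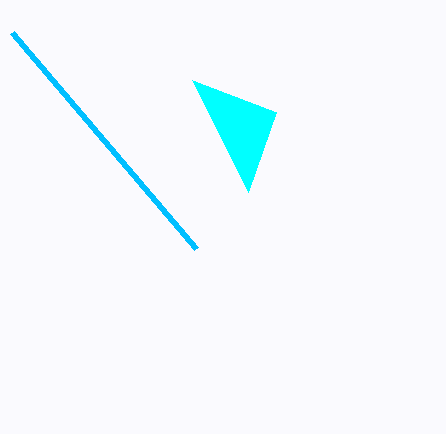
x0_1 = 12
y0_1 = 32
x1_2 = 248
y1_2 = 192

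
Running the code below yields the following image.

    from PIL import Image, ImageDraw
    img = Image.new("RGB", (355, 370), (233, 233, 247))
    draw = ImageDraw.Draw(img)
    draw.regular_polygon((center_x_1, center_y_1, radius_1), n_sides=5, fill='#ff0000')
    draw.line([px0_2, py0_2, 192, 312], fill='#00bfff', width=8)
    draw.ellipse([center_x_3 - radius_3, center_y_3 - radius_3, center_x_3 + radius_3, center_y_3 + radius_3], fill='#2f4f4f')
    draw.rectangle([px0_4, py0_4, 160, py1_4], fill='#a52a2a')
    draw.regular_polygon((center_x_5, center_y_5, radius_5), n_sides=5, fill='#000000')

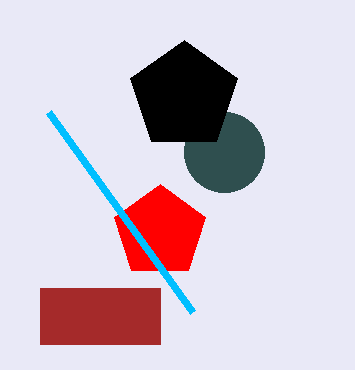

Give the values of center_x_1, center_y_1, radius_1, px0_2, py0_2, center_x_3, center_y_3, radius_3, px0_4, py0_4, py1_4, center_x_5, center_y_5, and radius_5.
center_x_1 = 160, center_y_1 = 232, radius_1 = 48, px0_2 = 48, py0_2 = 112, center_x_3 = 224, center_y_3 = 152, radius_3 = 40, px0_4 = 40, py0_4 = 288, py1_4 = 344, center_x_5 = 184, center_y_5 = 96, radius_5 = 56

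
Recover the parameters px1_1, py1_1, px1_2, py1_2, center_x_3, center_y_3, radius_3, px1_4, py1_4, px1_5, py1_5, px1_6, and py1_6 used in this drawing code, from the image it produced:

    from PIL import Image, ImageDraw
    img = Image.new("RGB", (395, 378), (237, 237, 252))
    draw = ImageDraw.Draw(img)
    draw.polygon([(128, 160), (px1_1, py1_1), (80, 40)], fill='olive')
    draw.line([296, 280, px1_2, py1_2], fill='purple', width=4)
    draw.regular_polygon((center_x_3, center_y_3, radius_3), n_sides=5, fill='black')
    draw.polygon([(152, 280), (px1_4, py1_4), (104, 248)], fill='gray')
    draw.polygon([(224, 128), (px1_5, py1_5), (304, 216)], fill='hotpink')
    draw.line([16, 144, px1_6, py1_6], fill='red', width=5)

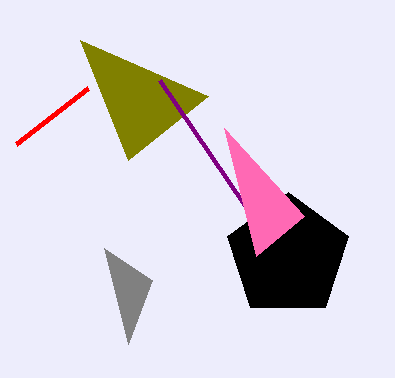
px1_1 = 208, py1_1 = 96, px1_2 = 160, py1_2 = 80, center_x_3 = 288, center_y_3 = 256, radius_3 = 64, px1_4 = 128, py1_4 = 344, px1_5 = 256, py1_5 = 256, px1_6 = 88, py1_6 = 88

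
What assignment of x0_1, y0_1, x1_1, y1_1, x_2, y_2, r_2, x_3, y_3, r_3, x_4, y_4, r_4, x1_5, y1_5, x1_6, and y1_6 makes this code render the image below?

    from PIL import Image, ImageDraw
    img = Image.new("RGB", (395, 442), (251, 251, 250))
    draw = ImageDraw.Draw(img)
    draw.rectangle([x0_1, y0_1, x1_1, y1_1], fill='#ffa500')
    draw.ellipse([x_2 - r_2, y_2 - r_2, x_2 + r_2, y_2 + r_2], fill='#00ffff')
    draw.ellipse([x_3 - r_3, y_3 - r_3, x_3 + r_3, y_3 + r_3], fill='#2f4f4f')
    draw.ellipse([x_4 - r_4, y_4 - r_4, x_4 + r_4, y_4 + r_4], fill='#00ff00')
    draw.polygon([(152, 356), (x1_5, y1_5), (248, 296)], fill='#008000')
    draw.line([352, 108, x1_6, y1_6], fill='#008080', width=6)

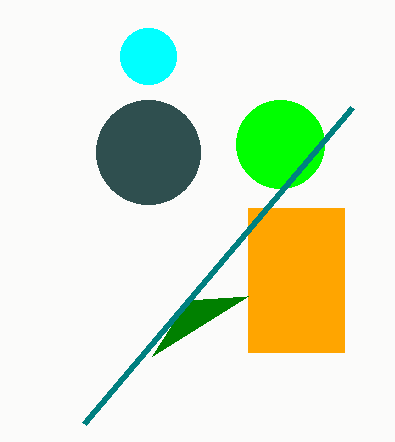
x0_1 = 248, y0_1 = 208, x1_1 = 344, y1_1 = 352, x_2 = 148, y_2 = 56, r_2 = 28, x_3 = 148, y_3 = 152, r_3 = 52, x_4 = 280, y_4 = 144, r_4 = 44, x1_5 = 188, y1_5 = 300, x1_6 = 84, y1_6 = 424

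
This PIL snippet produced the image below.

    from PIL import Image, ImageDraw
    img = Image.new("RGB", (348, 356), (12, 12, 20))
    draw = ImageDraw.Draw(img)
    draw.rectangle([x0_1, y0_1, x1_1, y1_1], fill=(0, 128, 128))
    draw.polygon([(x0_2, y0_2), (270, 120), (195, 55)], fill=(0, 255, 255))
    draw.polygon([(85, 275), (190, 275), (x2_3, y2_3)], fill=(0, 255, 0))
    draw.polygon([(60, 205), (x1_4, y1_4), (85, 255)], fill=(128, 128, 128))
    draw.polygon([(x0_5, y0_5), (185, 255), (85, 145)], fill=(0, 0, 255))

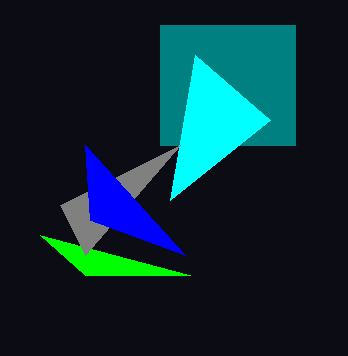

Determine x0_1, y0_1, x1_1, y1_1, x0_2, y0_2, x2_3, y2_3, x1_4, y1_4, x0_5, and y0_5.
x0_1 = 160
y0_1 = 25
x1_1 = 295
y1_1 = 145
x0_2 = 170
y0_2 = 200
x2_3 = 40
y2_3 = 235
x1_4 = 180
y1_4 = 145
x0_5 = 90
y0_5 = 220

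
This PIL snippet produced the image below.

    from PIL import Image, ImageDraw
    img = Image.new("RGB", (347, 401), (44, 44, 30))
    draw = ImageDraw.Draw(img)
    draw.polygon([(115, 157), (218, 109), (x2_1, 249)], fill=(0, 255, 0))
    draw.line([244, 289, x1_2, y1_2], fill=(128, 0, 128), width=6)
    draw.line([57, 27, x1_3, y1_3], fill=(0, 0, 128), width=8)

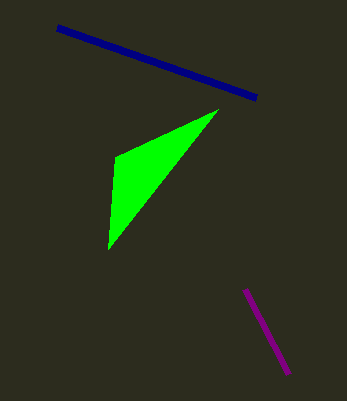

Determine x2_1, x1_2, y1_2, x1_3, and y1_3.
x2_1 = 108
x1_2 = 288
y1_2 = 374
x1_3 = 256
y1_3 = 97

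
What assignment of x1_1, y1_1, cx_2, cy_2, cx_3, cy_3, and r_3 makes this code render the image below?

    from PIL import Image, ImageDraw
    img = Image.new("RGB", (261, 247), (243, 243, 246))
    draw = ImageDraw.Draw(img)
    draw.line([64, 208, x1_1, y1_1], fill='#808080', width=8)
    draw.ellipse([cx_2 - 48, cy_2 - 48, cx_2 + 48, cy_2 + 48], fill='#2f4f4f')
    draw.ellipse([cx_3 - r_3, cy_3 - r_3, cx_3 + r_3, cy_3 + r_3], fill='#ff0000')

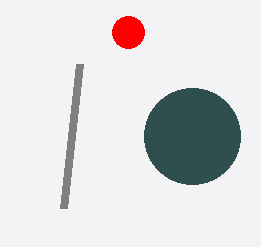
x1_1 = 80, y1_1 = 64, cx_2 = 192, cy_2 = 136, cx_3 = 128, cy_3 = 32, r_3 = 16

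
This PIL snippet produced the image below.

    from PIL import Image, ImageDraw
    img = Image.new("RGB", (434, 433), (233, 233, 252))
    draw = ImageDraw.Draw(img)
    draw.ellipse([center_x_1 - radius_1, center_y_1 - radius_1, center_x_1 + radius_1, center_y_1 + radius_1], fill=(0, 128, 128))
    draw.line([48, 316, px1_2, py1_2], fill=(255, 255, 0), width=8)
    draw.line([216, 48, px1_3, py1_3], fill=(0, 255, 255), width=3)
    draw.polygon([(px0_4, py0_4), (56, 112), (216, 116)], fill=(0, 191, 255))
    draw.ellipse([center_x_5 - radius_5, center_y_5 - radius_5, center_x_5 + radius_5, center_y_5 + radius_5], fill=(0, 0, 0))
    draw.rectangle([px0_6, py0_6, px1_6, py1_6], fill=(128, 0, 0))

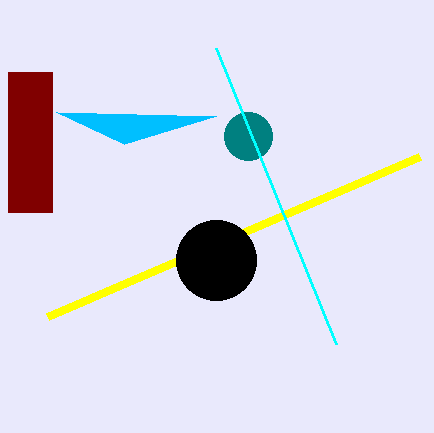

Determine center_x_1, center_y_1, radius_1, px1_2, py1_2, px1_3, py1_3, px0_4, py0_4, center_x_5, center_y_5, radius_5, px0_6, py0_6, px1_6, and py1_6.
center_x_1 = 248, center_y_1 = 136, radius_1 = 24, px1_2 = 420, py1_2 = 156, px1_3 = 336, py1_3 = 344, px0_4 = 124, py0_4 = 144, center_x_5 = 216, center_y_5 = 260, radius_5 = 40, px0_6 = 8, py0_6 = 72, px1_6 = 52, py1_6 = 212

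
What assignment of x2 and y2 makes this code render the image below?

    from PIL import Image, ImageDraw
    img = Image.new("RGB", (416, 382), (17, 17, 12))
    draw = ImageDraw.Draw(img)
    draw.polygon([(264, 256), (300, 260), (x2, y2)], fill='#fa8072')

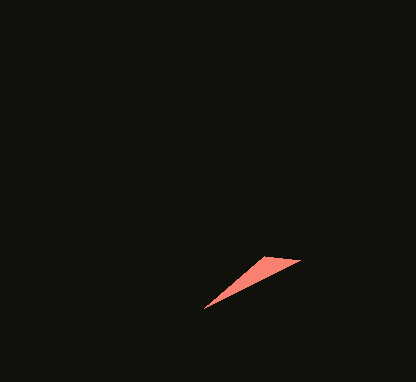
x2 = 204
y2 = 308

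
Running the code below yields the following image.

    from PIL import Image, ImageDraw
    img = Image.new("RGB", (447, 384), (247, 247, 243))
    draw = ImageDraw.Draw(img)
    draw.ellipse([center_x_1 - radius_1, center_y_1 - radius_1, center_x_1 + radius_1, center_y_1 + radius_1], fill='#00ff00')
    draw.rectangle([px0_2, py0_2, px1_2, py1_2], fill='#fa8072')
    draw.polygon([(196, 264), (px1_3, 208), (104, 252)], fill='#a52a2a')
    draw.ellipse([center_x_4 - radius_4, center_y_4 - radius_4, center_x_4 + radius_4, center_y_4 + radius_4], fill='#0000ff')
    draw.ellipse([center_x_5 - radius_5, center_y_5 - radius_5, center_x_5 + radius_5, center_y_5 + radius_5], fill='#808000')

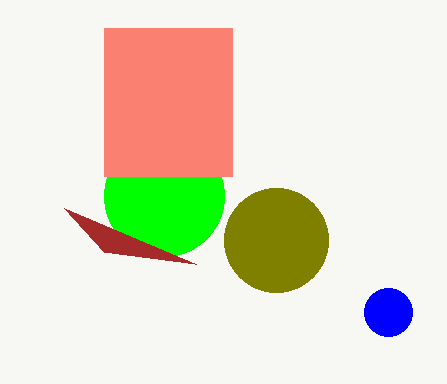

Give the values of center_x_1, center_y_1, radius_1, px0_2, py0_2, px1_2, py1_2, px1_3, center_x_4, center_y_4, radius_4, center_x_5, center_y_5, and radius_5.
center_x_1 = 164, center_y_1 = 196, radius_1 = 60, px0_2 = 104, py0_2 = 28, px1_2 = 232, py1_2 = 176, px1_3 = 64, center_x_4 = 388, center_y_4 = 312, radius_4 = 24, center_x_5 = 276, center_y_5 = 240, radius_5 = 52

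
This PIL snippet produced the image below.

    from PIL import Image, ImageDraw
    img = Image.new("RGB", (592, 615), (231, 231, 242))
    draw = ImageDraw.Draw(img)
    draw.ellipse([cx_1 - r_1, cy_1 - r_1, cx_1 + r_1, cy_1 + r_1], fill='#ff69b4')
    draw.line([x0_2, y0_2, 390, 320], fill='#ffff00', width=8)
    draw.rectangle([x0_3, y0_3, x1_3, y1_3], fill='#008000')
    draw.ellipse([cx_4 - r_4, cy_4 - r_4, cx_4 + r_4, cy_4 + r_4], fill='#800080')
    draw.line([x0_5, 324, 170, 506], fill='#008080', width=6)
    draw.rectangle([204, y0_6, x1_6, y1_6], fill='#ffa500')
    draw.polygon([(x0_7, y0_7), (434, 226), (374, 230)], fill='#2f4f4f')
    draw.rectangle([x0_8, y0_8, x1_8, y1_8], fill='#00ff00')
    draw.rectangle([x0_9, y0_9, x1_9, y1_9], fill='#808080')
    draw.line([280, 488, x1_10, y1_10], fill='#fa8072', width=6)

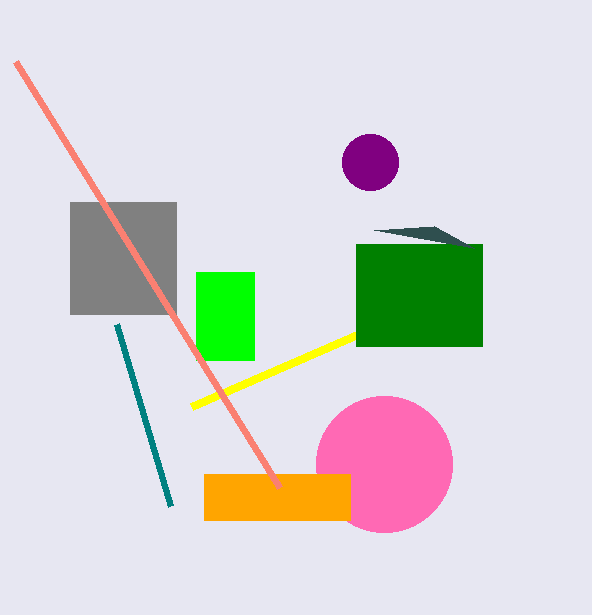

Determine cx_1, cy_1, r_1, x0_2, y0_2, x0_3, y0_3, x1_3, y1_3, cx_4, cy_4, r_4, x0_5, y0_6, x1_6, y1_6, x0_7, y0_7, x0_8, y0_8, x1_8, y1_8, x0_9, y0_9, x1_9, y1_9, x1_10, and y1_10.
cx_1 = 384
cy_1 = 464
r_1 = 68
x0_2 = 192
y0_2 = 406
x0_3 = 356
y0_3 = 244
x1_3 = 482
y1_3 = 346
cx_4 = 370
cy_4 = 162
r_4 = 28
x0_5 = 116
y0_6 = 474
x1_6 = 350
y1_6 = 520
x0_7 = 474
y0_7 = 248
x0_8 = 196
y0_8 = 272
x1_8 = 254
y1_8 = 360
x0_9 = 70
y0_9 = 202
x1_9 = 176
y1_9 = 314
x1_10 = 16
y1_10 = 62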